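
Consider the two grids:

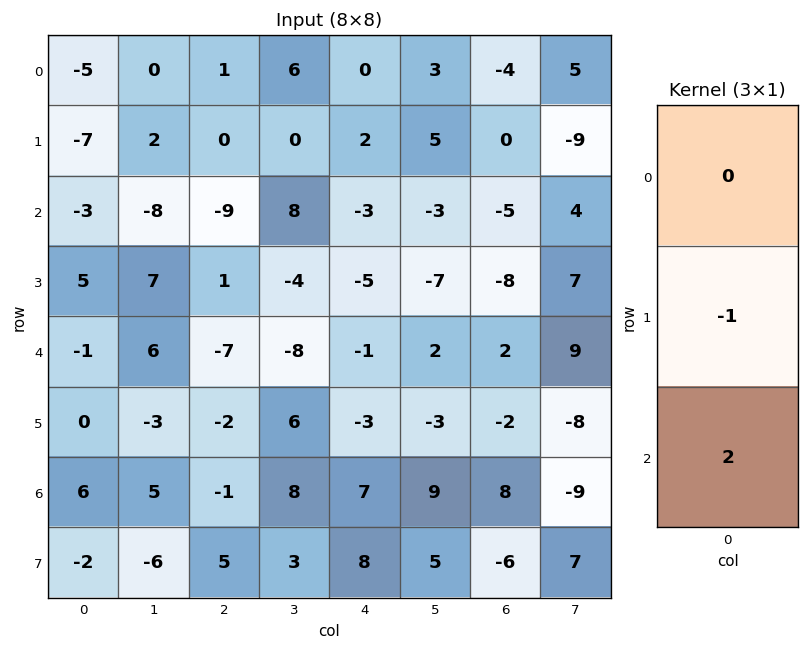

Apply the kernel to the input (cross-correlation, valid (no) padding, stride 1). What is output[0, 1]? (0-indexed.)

The receptive field on the input at this output position is [0 / 2 / -8]. Elementwise product with the kernel and sum: 2·-1 + -8·2.

-18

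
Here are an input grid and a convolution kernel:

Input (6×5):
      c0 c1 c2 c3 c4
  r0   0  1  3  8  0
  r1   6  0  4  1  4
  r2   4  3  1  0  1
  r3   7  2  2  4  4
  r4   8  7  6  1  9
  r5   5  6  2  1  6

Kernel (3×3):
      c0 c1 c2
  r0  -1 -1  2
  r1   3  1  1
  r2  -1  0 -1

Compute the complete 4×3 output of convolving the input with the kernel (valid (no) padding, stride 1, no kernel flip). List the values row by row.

22 14 4
9 2 1
6 0 0
25 25 22

Output[0,0]: The receptive field on the input at this output position is [0 1 3 / 6 0 4 / 4 3 1]. Elementwise product with the kernel and sum: 0·-1 + 1·-1 + 3·2 + 6·3 + 0·1 + 4·1 + 4·-1 + 1·-1.
Output[0,1]: The receptive field on the input at this output position is [1 3 8 / 0 4 1 / 3 1 0]. Elementwise product with the kernel and sum: 1·-1 + 3·-1 + 8·2 + 0·3 + 4·1 + 1·1 + 3·-1 + 0·-1.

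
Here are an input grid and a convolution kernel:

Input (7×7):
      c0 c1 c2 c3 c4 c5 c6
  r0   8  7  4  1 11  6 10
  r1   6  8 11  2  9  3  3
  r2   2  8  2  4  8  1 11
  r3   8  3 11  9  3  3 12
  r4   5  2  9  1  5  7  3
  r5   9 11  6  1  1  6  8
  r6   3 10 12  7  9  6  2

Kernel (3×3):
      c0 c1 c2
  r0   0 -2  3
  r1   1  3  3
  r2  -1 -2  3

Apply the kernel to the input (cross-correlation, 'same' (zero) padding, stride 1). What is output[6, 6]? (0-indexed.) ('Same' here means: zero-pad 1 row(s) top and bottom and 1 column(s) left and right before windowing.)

-4

The receptive field on the zero-padded input at this output position is [6 8 0 / 6 2 0 / 0 0 0]. Elementwise product with the kernel and sum: 8·-2 + 0·3 + 6·1 + 2·3 + 0·3 + 0·-1 + 0·-2 + 0·3.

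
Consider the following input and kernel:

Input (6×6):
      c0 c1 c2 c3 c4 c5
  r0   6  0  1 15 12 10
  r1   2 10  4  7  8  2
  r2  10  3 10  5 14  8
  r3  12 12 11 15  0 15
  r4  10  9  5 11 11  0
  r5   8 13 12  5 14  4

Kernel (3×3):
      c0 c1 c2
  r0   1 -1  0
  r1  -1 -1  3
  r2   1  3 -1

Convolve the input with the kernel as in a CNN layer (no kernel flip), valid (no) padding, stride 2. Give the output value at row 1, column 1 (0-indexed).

6

The receptive field on the input at this output position is [10 5 14 / 11 15 0 / 5 11 11]. Elementwise product with the kernel and sum: 10·1 + 5·-1 + 11·-1 + 15·-1 + 0·3 + 5·1 + 11·3 + 11·-1.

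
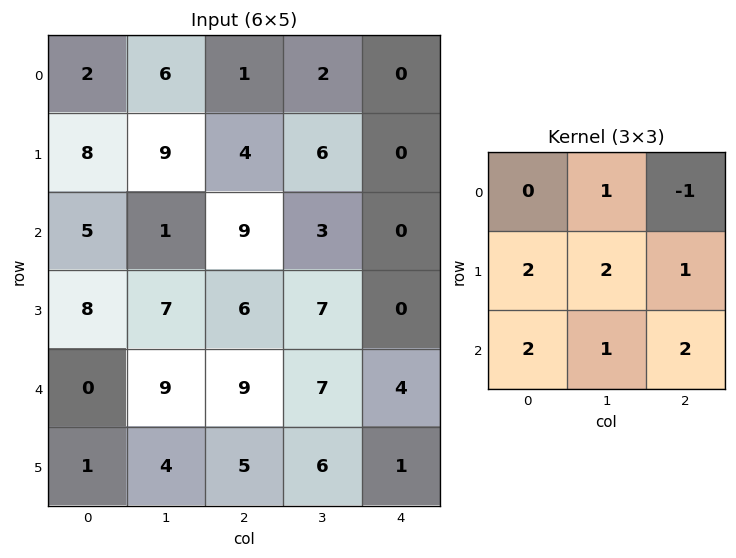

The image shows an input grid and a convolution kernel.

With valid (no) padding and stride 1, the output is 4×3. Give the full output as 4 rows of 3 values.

Output[0,0]: The receptive field on the input at this output position is [2 6 1 / 8 9 4 / 5 1 9]. Elementwise product with the kernel and sum: 6·1 + 1·-1 + 8·2 + 9·2 + 4·1 + 5·2 + 1·1 + 9·2.
Output[0,1]: The receptive field on the input at this output position is [6 1 2 / 9 4 6 / 1 9 3]. Elementwise product with the kernel and sum: 1·1 + 2·-1 + 9·2 + 4·2 + 6·1 + 1·2 + 9·1 + 3·2.

72 48 43
61 55 49
55 80 62
44 67 61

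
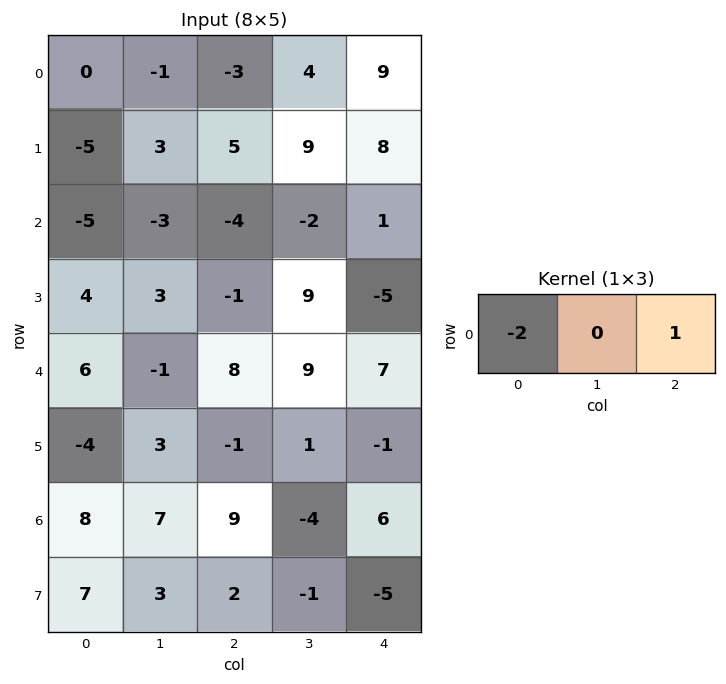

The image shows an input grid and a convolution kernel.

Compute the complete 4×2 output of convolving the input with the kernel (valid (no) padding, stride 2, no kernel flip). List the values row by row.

Output[0,0]: The receptive field on the input at this output position is [0 -1 -3]. Elementwise product with the kernel and sum: 0·-2 + -3·1.

-3 15
6 9
-4 -9
-7 -12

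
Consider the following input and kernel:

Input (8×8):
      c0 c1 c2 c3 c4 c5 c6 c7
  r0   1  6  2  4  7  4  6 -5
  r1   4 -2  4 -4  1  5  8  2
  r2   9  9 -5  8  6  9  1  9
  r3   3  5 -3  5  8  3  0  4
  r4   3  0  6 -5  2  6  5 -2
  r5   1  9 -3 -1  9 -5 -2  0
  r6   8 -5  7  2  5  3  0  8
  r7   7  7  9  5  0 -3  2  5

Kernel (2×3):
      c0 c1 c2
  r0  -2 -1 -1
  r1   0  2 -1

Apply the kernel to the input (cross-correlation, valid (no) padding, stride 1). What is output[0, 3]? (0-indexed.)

-22

The receptive field on the input at this output position is [4 7 4 / -4 1 5]. Elementwise product with the kernel and sum: 4·-2 + 7·-1 + 4·-1 + 1·2 + 5·-1.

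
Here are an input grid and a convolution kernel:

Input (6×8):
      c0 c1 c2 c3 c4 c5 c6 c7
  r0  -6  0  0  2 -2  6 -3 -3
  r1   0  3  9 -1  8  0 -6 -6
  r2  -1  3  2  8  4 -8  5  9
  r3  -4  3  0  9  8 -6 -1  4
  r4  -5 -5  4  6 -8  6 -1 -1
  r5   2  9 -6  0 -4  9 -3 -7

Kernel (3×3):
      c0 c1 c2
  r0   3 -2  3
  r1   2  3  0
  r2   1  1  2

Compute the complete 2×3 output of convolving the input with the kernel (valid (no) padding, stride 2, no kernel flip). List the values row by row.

Output[0,0]: The receptive field on the input at this output position is [-6 0 0 / 0 3 9 / -1 3 2]. Elementwise product with the kernel and sum: -6·3 + 0·-2 + 0·3 + 0·2 + 3·3 + -1·1 + 3·1 + 2·2.
Output[0,1]: The receptive field on the input at this output position is [0 2 -2 / 9 -1 8 / 2 8 4]. Elementwise product with the kernel and sum: 0·3 + 2·-2 + -2·3 + 9·2 + -1·3 + 2·1 + 8·1 + 4·2.

-3 23 -5
-4 23 37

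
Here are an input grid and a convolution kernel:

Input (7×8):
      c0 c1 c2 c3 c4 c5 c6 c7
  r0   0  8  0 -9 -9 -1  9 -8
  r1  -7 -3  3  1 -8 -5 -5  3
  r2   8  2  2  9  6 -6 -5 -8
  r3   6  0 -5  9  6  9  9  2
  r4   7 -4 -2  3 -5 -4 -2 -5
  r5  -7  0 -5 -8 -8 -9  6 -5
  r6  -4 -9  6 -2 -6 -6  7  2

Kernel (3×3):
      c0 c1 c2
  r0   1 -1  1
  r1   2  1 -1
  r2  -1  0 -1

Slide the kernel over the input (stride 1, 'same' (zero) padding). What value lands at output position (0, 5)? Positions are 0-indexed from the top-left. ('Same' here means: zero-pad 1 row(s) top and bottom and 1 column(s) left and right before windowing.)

The receptive field on the zero-padded input at this output position is [0 0 0 / -9 -1 9 / -8 -5 -5]. Elementwise product with the kernel and sum: 0·1 + 0·-1 + 0·1 + -9·2 + -1·1 + 9·-1 + -8·-1 + -5·-1.

-15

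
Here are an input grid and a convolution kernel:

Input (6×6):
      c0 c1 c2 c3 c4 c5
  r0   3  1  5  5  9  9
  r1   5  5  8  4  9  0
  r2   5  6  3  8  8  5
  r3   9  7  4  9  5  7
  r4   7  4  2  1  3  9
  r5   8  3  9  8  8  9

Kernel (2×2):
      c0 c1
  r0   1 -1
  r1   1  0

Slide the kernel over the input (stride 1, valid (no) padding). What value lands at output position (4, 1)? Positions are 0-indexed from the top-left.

The receptive field on the input at this output position is [4 2 / 3 9]. Elementwise product with the kernel and sum: 4·1 + 2·-1 + 3·1.

5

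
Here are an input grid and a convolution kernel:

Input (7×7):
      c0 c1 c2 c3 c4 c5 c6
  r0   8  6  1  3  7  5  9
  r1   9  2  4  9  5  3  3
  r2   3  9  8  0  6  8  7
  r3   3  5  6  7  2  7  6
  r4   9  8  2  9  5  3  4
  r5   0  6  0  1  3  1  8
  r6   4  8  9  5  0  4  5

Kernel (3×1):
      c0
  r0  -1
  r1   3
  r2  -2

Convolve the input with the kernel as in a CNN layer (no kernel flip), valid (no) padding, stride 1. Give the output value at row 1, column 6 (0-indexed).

The receptive field on the input at this output position is [3 / 7 / 6]. Elementwise product with the kernel and sum: 3·-1 + 7·3 + 6·-2.

6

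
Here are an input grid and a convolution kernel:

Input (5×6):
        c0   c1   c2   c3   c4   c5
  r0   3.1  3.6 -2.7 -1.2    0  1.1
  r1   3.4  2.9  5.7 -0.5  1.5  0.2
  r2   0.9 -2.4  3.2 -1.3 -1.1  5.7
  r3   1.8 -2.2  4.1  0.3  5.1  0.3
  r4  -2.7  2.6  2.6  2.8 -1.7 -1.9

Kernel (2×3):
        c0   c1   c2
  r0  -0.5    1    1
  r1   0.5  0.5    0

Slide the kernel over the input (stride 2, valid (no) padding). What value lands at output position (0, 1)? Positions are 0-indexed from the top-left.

2.75

The receptive field on the input at this output position is [-2.7 -1.2 0 / 5.7 -0.5 1.5]. Elementwise product with the kernel and sum: -2.7·-0.5 + -1.2·1 + 0·1 + 5.7·0.5 + -0.5·0.5.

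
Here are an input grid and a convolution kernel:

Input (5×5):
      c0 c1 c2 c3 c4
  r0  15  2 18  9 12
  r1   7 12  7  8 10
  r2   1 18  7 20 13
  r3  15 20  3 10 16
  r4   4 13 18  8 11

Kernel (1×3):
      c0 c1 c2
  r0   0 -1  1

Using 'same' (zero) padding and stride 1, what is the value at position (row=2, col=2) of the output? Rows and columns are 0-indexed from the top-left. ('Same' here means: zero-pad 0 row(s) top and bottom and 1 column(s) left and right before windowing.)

13

The receptive field on the zero-padded input at this output position is [18 7 20]. Elementwise product with the kernel and sum: 7·-1 + 20·1.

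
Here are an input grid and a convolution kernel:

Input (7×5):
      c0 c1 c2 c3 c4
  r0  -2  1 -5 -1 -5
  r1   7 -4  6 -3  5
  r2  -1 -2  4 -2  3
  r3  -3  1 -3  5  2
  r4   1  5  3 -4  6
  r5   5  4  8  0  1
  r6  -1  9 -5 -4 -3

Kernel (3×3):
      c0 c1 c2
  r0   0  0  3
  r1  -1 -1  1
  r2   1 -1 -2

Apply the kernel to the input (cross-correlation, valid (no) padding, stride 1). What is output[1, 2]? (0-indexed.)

4

The receptive field on the input at this output position is [6 -3 5 / 4 -2 3 / -3 5 2]. Elementwise product with the kernel and sum: 5·3 + 4·-1 + -2·-1 + 3·1 + -3·1 + 5·-1 + 2·-2.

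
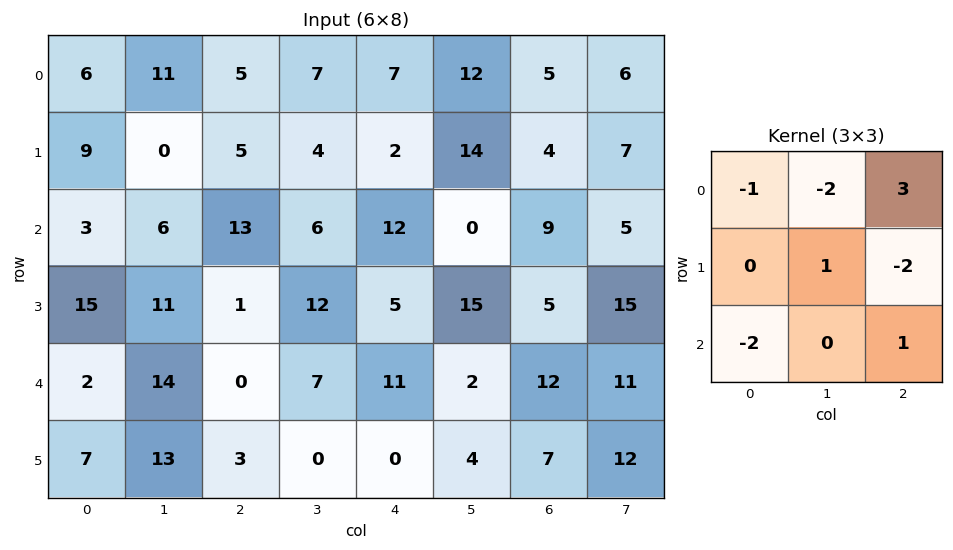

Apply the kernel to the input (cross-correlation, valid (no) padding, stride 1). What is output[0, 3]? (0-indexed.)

The receptive field on the input at this output position is [7 7 12 / 4 2 14 / 6 12 0]. Elementwise product with the kernel and sum: 7·-1 + 7·-2 + 12·3 + 2·1 + 14·-2 + 6·-2 + 0·1.

-23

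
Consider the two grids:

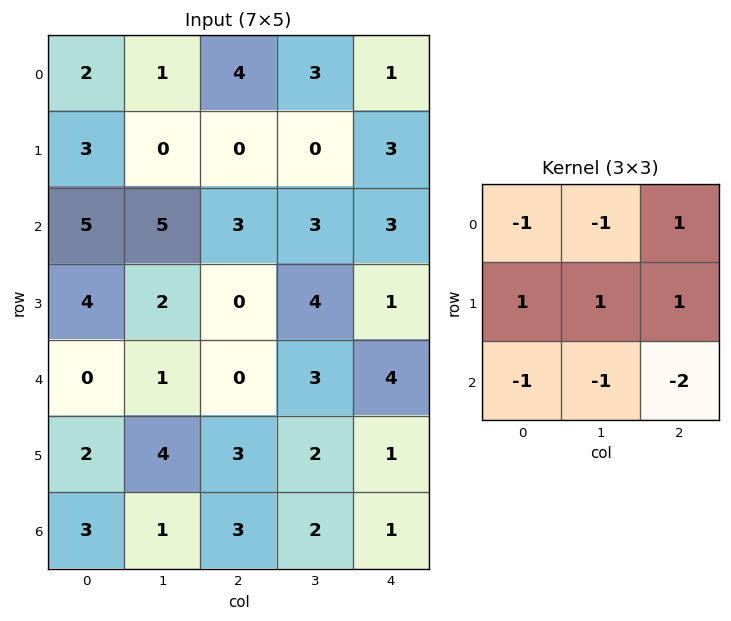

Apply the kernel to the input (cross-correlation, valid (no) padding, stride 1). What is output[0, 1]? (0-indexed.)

-16

The receptive field on the input at this output position is [1 4 3 / 0 0 0 / 5 3 3]. Elementwise product with the kernel and sum: 1·-1 + 4·-1 + 3·1 + 0·1 + 0·1 + 0·1 + 5·-1 + 3·-1 + 3·-2.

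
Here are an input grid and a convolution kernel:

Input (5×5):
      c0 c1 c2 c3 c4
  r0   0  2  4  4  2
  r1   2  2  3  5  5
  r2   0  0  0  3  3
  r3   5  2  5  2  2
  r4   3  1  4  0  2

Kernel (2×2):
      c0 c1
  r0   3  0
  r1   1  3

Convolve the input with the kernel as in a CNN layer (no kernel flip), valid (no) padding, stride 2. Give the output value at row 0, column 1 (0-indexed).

30

The receptive field on the input at this output position is [4 4 / 3 5]. Elementwise product with the kernel and sum: 4·3 + 3·1 + 5·3.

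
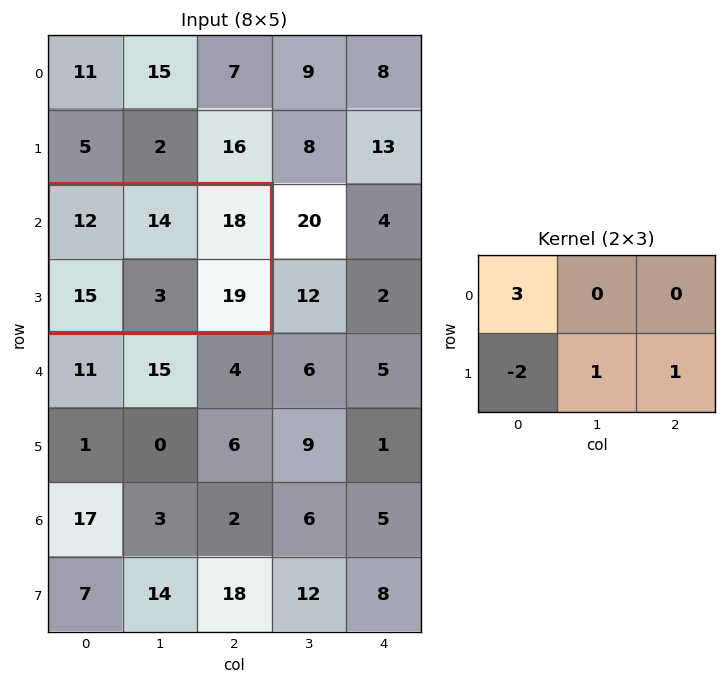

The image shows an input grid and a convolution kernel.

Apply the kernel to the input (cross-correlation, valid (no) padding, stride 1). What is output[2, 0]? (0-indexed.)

The receptive field on the input at this output position is [12 14 18 / 15 3 19]. Elementwise product with the kernel and sum: 12·3 + 15·-2 + 3·1 + 19·1.

28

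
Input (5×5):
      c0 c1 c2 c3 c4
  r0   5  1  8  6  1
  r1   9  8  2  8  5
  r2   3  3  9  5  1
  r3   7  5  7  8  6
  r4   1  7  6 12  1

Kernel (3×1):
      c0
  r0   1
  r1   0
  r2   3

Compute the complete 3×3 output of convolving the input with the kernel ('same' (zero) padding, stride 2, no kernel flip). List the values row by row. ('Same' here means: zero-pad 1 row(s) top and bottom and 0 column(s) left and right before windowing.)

27 6 15
30 23 23
7 7 6

Output[0,0]: The receptive field on the zero-padded input at this output position is [0 / 5 / 9]. Elementwise product with the kernel and sum: 0·1 + 9·3.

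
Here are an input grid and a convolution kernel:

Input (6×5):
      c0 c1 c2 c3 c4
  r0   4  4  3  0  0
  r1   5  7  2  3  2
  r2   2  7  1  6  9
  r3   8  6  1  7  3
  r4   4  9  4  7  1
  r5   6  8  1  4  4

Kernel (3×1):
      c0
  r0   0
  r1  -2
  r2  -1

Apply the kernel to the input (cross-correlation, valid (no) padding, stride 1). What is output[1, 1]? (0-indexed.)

The receptive field on the input at this output position is [7 / 7 / 6]. Elementwise product with the kernel and sum: 7·-2 + 6·-1.

-20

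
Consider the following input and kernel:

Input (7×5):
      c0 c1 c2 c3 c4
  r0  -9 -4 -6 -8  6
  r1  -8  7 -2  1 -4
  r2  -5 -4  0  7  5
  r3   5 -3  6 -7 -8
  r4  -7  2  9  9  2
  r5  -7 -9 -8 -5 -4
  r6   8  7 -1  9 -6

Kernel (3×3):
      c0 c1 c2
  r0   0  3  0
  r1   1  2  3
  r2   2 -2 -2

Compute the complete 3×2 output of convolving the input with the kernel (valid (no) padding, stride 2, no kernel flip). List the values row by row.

-14 -60
-31 -15
-39 -11

Output[0,0]: The receptive field on the input at this output position is [-9 -4 -6 / -8 7 -2 / -5 -4 0]. Elementwise product with the kernel and sum: -4·3 + -8·1 + 7·2 + -2·3 + -5·2 + -4·-2 + 0·-2.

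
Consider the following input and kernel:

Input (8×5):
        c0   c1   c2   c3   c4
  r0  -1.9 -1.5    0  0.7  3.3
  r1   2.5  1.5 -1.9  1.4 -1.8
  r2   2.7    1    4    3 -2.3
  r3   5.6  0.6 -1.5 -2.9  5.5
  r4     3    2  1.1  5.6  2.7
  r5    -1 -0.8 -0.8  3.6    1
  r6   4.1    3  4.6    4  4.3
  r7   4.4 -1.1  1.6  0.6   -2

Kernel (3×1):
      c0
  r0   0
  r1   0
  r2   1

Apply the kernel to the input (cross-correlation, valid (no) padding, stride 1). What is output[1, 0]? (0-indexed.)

5.6

The receptive field on the input at this output position is [2.5 / 2.7 / 5.6]. Elementwise product with the kernel and sum: 5.6·1.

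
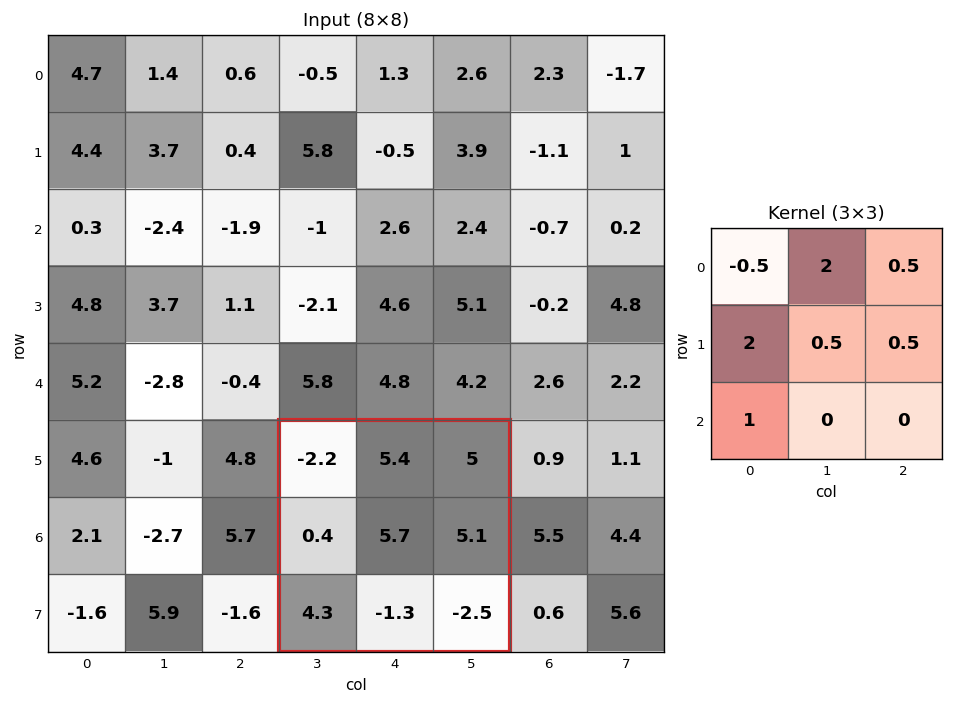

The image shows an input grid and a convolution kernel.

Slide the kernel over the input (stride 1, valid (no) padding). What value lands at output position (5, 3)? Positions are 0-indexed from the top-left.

24.9

The receptive field on the input at this output position is [-2.2 5.4 5 / 0.4 5.7 5.1 / 4.3 -1.3 -2.5]. Elementwise product with the kernel and sum: -2.2·-0.5 + 5.4·2 + 5·0.5 + 0.4·2 + 5.7·0.5 + 5.1·0.5 + 4.3·1.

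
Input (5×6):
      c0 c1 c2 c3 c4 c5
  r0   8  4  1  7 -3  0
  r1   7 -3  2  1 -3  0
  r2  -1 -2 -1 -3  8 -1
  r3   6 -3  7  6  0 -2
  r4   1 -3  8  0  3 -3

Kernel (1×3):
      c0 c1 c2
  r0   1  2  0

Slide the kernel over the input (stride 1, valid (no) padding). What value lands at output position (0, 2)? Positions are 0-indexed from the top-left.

15

The receptive field on the input at this output position is [1 7 -3]. Elementwise product with the kernel and sum: 1·1 + 7·2.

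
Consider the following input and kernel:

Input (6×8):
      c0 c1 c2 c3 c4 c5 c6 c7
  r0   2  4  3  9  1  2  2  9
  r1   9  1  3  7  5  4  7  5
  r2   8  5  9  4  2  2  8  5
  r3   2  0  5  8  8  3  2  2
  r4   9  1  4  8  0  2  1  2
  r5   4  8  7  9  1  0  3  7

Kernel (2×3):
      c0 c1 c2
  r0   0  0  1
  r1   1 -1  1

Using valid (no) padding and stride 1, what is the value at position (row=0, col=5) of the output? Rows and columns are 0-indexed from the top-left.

The receptive field on the input at this output position is [2 2 9 / 4 7 5]. Elementwise product with the kernel and sum: 9·1 + 4·1 + 7·-1 + 5·1.

11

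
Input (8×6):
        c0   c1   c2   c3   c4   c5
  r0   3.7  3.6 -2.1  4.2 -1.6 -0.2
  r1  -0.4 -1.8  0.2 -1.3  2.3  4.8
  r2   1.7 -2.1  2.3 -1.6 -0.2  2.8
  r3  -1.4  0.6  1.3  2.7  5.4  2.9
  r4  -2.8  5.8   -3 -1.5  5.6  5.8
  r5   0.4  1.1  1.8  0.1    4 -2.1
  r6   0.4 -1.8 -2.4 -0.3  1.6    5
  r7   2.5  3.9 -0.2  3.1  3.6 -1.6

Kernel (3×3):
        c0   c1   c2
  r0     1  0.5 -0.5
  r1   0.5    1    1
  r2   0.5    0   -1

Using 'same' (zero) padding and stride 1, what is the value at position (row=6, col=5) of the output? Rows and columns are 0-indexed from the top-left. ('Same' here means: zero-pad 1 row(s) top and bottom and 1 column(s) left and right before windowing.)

The receptive field on the zero-padded input at this output position is [4 -2.1 0 / 1.6 5 0 / 3.6 -1.6 0]. Elementwise product with the kernel and sum: 4·1 + -2.1·0.5 + 0·-0.5 + 1.6·0.5 + 5·1 + 0·1 + 3.6·0.5 + 0·-1.

10.55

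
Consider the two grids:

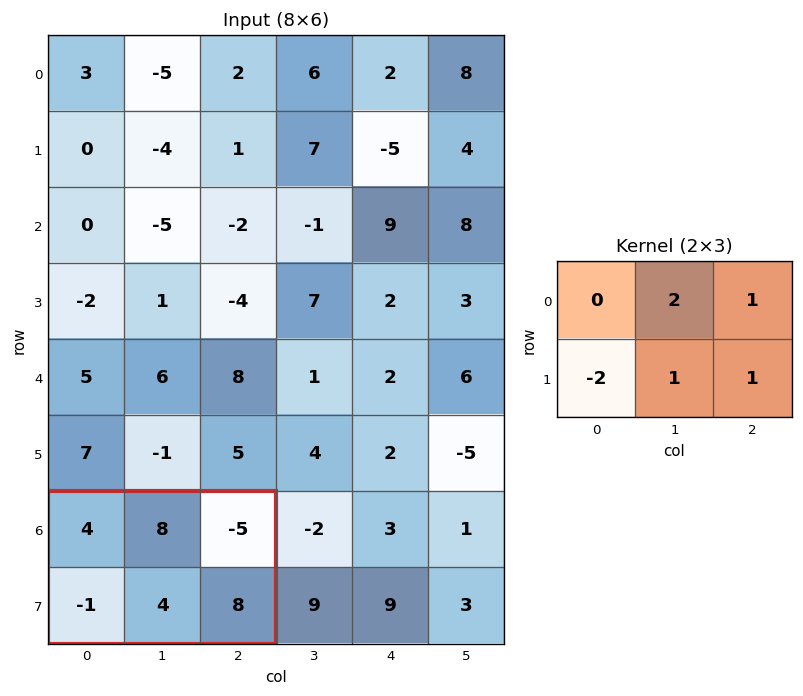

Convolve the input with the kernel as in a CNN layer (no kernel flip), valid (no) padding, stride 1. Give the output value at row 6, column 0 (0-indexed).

The receptive field on the input at this output position is [4 8 -5 / -1 4 8]. Elementwise product with the kernel and sum: 8·2 + -5·1 + -1·-2 + 4·1 + 8·1.

25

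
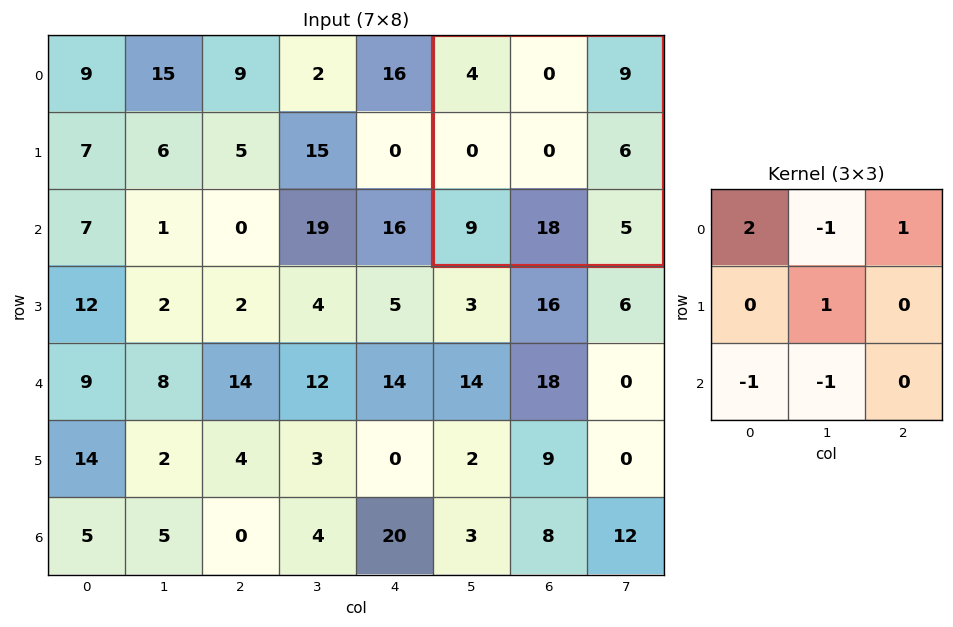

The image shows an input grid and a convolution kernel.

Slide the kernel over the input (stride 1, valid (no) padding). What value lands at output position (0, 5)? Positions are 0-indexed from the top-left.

-10

The receptive field on the input at this output position is [4 0 9 / 0 0 6 / 9 18 5]. Elementwise product with the kernel and sum: 4·2 + 0·-1 + 9·1 + 0·1 + 9·-1 + 18·-1.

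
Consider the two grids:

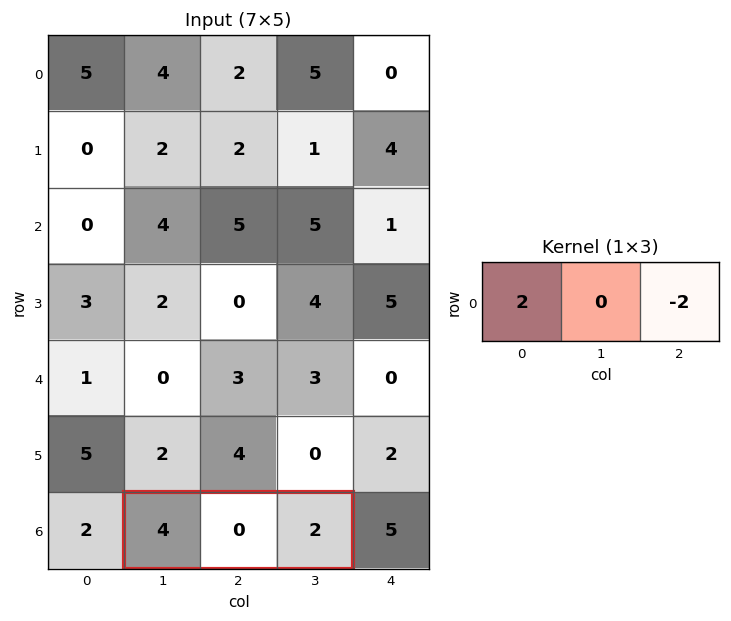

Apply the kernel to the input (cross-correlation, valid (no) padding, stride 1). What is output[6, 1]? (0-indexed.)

4

The receptive field on the input at this output position is [4 0 2]. Elementwise product with the kernel and sum: 4·2 + 2·-2.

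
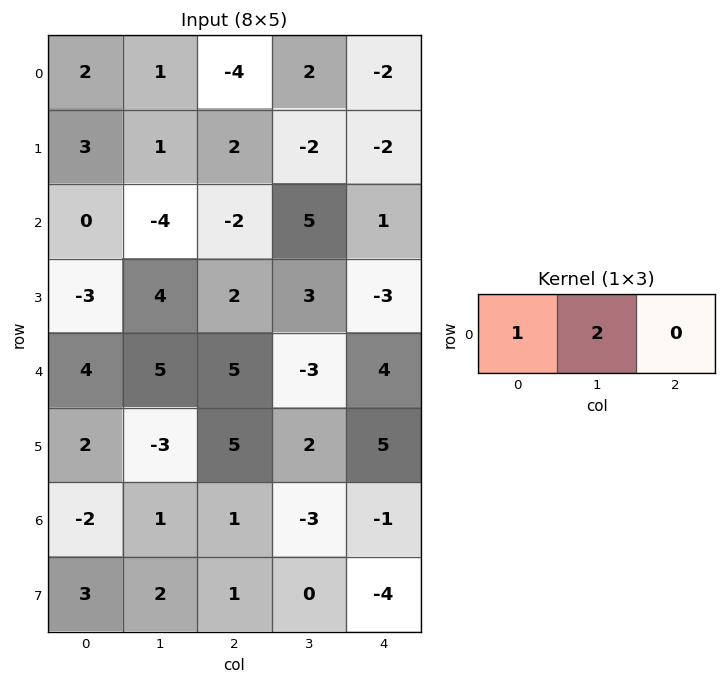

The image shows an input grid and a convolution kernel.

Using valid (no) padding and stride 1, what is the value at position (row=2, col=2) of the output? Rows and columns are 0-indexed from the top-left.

8

The receptive field on the input at this output position is [-2 5 1]. Elementwise product with the kernel and sum: -2·1 + 5·2.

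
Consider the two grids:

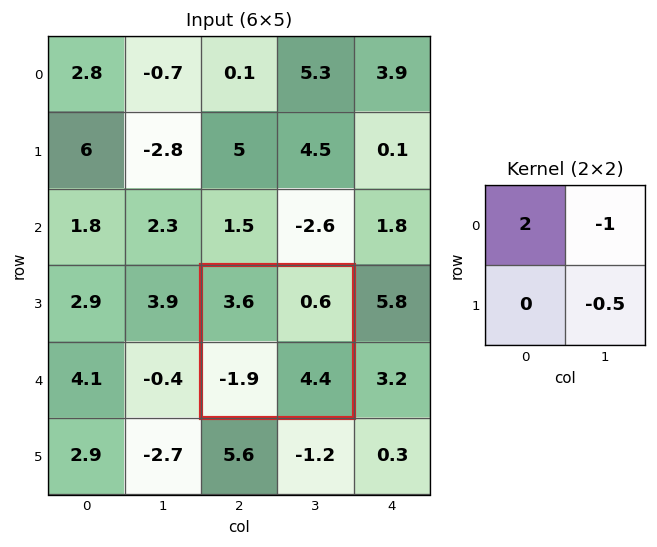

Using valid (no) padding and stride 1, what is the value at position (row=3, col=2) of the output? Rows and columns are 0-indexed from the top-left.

The receptive field on the input at this output position is [3.6 0.6 / -1.9 4.4]. Elementwise product with the kernel and sum: 3.6·2 + 0.6·-1 + 4.4·-0.5.

4.4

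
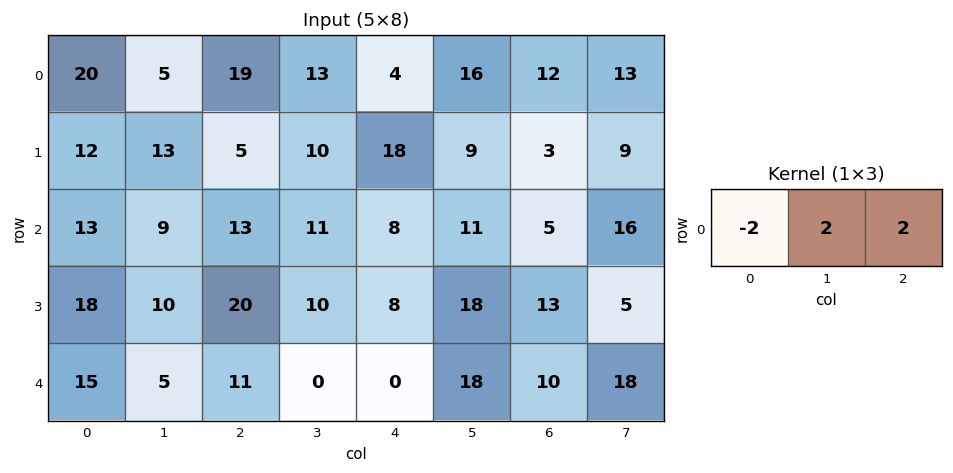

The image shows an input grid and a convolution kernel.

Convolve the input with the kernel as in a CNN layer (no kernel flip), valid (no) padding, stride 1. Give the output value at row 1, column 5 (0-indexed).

The receptive field on the input at this output position is [9 3 9]. Elementwise product with the kernel and sum: 9·-2 + 3·2 + 9·2.

6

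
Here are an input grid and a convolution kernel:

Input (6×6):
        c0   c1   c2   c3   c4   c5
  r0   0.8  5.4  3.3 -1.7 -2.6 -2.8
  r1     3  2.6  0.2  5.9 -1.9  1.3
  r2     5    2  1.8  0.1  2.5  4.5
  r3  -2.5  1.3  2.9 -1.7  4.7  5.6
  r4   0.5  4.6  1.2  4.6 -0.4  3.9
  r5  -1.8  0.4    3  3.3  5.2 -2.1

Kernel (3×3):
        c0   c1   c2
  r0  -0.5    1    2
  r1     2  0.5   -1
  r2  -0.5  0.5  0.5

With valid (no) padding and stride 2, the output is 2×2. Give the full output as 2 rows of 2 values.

18.1 -2.9
-1.5 5.95

Output[0,0]: The receptive field on the input at this output position is [0.8 5.4 3.3 / 3 2.6 0.2 / 5 2 1.8]. Elementwise product with the kernel and sum: 0.8·-0.5 + 5.4·1 + 3.3·2 + 3·2 + 2.6·0.5 + 0.2·-1 + 5·-0.5 + 2·0.5 + 1.8·0.5.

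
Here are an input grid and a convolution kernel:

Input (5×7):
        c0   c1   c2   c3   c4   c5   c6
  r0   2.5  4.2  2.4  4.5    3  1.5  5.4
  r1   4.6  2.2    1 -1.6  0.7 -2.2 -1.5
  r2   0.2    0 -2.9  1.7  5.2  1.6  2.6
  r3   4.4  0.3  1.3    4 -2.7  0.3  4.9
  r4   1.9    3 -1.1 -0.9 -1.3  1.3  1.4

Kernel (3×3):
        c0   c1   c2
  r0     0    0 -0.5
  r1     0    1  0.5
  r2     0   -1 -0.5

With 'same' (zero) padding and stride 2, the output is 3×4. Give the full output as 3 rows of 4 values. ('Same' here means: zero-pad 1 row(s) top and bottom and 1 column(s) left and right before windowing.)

-1.1 4.45 4.15 6.9
-5.45 -4.55 9.65 -2.3
3.25 -3.55 -0.8 1.4

Output[0,0]: The receptive field on the zero-padded input at this output position is [0 0 0 / 0 2.5 4.2 / 0 4.6 2.2]. Elementwise product with the kernel and sum: 0·-0.5 + 2.5·1 + 4.2·0.5 + 4.6·-1 + 2.2·-0.5.
Output[0,1]: The receptive field on the zero-padded input at this output position is [0 0 0 / 4.2 2.4 4.5 / 2.2 1 -1.6]. Elementwise product with the kernel and sum: 0·-0.5 + 2.4·1 + 4.5·0.5 + 1·-1 + -1.6·-0.5.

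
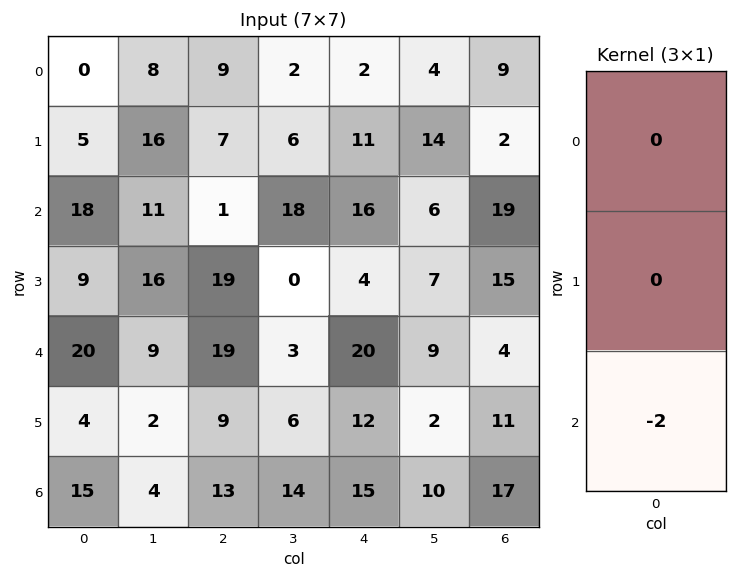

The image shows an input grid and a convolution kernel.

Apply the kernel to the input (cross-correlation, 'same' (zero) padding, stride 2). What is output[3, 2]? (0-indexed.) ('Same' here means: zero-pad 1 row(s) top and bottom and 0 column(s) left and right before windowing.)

0

The receptive field on the zero-padded input at this output position is [12 / 15 / 0]. Elementwise product with the kernel and sum: 0·-2.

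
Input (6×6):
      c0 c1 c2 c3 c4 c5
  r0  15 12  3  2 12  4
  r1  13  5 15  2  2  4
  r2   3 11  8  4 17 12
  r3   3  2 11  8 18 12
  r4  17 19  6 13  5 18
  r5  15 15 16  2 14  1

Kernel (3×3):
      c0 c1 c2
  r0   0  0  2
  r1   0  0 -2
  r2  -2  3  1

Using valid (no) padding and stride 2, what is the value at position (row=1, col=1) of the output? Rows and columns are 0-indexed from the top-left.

The receptive field on the input at this output position is [8 4 17 / 11 8 18 / 6 13 5]. Elementwise product with the kernel and sum: 17·2 + 18·-2 + 6·-2 + 13·3 + 5·1.

30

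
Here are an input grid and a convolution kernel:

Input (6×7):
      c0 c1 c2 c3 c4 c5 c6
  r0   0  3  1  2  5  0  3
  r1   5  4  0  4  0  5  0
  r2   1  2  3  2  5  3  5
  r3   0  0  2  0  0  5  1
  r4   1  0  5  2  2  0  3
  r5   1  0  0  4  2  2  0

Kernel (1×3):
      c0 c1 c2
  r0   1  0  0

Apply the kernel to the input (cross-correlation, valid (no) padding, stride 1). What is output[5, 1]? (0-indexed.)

0

The receptive field on the input at this output position is [0 0 4]. Elementwise product with the kernel and sum: 0·1.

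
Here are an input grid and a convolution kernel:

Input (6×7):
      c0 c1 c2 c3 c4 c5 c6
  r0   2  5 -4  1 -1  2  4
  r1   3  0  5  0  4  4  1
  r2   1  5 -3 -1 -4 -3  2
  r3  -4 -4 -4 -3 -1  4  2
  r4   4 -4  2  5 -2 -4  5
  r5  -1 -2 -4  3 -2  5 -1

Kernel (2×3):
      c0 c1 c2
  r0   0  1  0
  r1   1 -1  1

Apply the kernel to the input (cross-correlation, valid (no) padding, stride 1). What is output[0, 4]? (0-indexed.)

The receptive field on the input at this output position is [-1 2 4 / 4 4 1]. Elementwise product with the kernel and sum: 2·1 + 4·1 + 4·-1 + 1·1.

3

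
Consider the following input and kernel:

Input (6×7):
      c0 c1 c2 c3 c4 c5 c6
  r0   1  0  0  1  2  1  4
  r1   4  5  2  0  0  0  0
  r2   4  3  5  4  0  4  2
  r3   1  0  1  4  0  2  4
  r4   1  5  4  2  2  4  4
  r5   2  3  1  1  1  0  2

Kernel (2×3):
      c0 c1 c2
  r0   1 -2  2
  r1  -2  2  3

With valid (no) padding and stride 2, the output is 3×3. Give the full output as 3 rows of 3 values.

Output[0,0]: The receptive field on the input at this output position is [1 0 0 / 4 5 2]. Elementwise product with the kernel and sum: 1·1 + 0·-2 + 0·2 + 4·-2 + 5·2 + 2·3.

9 -2 8
9 3 12
4 7 6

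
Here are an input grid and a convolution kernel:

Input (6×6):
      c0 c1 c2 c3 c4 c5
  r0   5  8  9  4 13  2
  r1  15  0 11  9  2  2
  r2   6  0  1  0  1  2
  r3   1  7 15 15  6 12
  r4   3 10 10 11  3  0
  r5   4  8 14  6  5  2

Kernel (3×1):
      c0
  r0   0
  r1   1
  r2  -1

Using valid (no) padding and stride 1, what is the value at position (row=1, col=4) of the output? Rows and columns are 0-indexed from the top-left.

The receptive field on the input at this output position is [2 / 1 / 6]. Elementwise product with the kernel and sum: 1·1 + 6·-1.

-5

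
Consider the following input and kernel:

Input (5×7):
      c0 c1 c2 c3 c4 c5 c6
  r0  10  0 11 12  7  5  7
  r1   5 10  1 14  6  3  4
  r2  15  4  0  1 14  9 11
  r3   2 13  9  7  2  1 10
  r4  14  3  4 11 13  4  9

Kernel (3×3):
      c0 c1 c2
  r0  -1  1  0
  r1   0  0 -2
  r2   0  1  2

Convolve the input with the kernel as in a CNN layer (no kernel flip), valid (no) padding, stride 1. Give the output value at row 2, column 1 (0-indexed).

8

The receptive field on the input at this output position is [4 0 1 / 13 9 7 / 3 4 11]. Elementwise product with the kernel and sum: 4·-1 + 0·1 + 7·-2 + 4·1 + 11·2.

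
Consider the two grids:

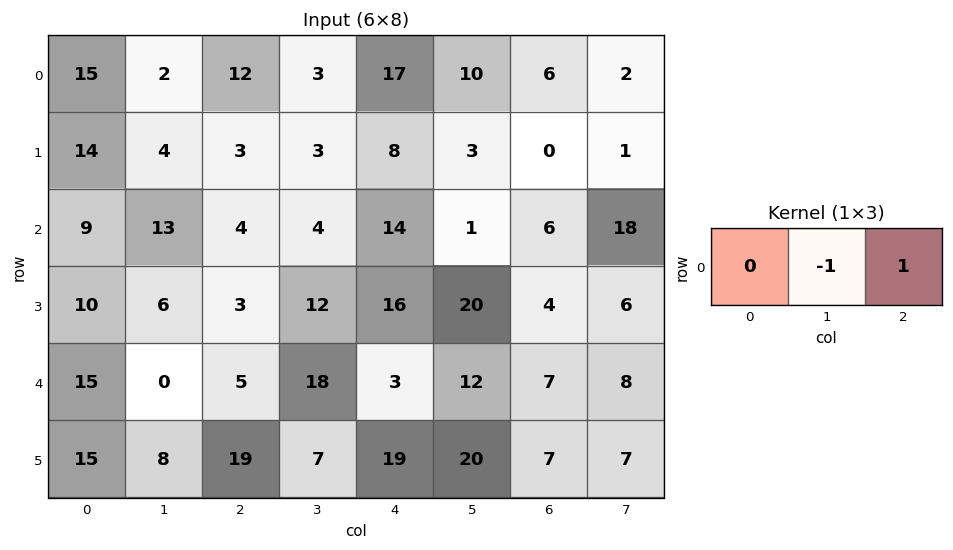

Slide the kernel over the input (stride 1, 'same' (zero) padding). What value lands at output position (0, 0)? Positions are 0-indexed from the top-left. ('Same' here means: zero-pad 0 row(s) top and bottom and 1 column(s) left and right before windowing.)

The receptive field on the zero-padded input at this output position is [0 15 2]. Elementwise product with the kernel and sum: 15·-1 + 2·1.

-13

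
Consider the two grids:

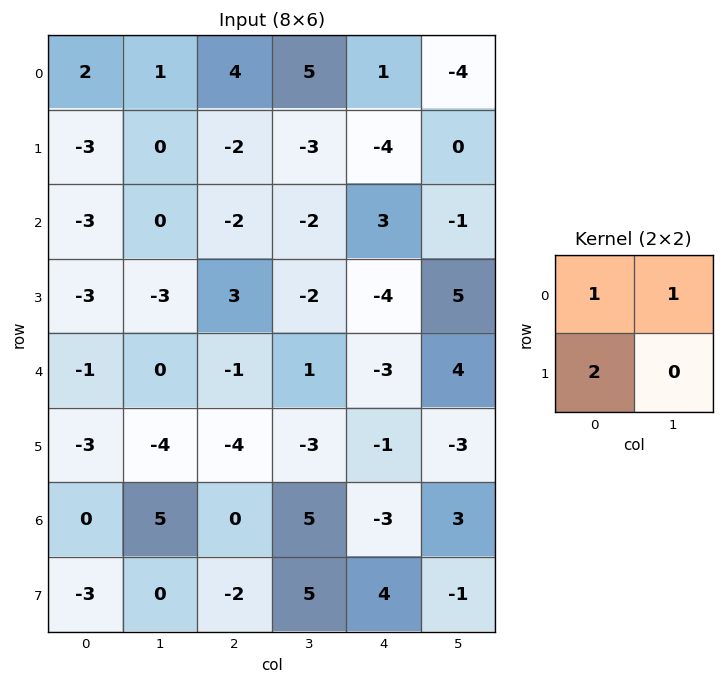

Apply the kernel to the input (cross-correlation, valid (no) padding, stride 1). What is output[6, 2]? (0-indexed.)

The receptive field on the input at this output position is [0 5 / -2 5]. Elementwise product with the kernel and sum: 0·1 + 5·1 + -2·2.

1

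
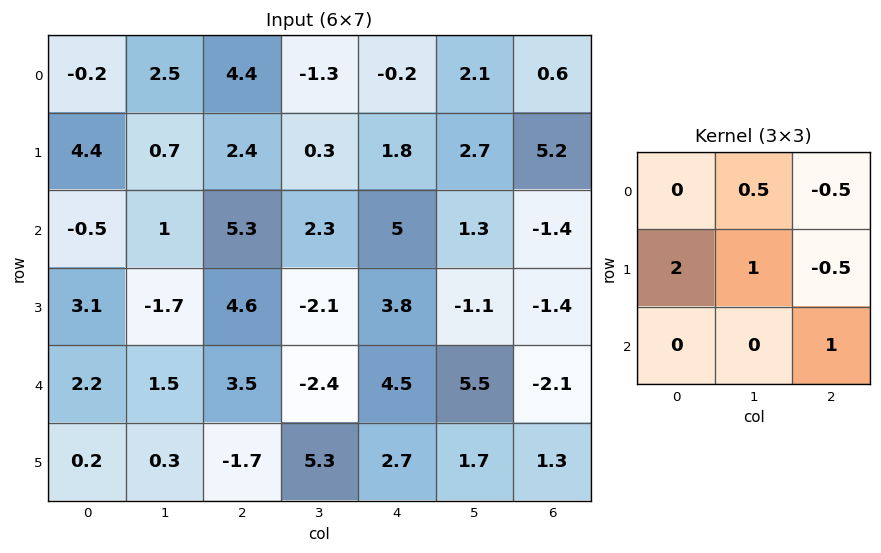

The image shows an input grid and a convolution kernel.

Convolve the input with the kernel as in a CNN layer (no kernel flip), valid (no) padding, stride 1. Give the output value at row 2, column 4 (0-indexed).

6.45

The receptive field on the input at this output position is [5 1.3 -1.4 / 3.8 -1.1 -1.4 / 4.5 5.5 -2.1]. Elementwise product with the kernel and sum: 1.3·0.5 + -1.4·-0.5 + 3.8·2 + -1.1·1 + -1.4·-0.5 + -2.1·1.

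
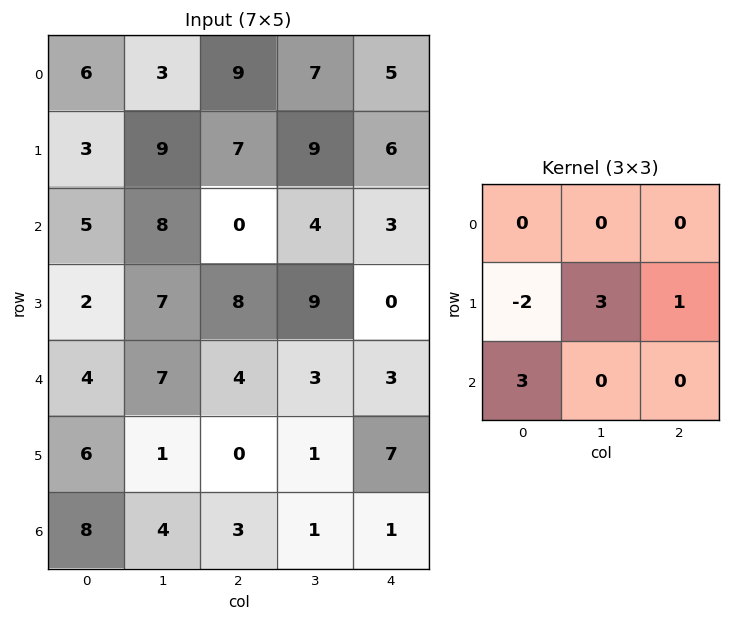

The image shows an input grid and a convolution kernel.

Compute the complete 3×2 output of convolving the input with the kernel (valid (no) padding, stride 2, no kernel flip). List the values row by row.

Output[0,0]: The receptive field on the input at this output position is [6 3 9 / 3 9 7 / 5 8 0]. Elementwise product with the kernel and sum: 3·-2 + 9·3 + 7·1 + 5·3.
Output[0,1]: The receptive field on the input at this output position is [9 7 5 / 7 9 6 / 0 4 3]. Elementwise product with the kernel and sum: 7·-2 + 9·3 + 6·1 + 0·3.

43 19
37 23
15 19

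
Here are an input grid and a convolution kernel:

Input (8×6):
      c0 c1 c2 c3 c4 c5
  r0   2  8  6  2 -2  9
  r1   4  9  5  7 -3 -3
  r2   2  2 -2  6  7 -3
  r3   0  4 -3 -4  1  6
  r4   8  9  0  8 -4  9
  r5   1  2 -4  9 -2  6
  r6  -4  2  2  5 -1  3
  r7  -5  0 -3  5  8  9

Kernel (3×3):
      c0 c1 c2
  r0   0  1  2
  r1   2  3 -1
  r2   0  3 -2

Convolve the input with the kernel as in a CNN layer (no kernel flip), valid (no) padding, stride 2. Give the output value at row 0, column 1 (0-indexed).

The receptive field on the input at this output position is [6 2 -2 / 5 7 -3 / -2 6 7]. Elementwise product with the kernel and sum: 2·1 + -2·2 + 5·2 + 7·3 + -3·-1 + 6·3 + 7·-2.

36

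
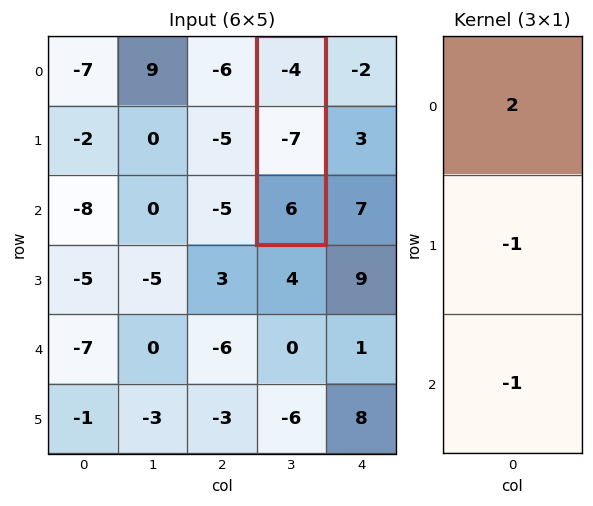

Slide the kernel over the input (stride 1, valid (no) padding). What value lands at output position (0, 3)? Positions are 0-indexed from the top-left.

-7

The receptive field on the input at this output position is [-4 / -7 / 6]. Elementwise product with the kernel and sum: -4·2 + -7·-1 + 6·-1.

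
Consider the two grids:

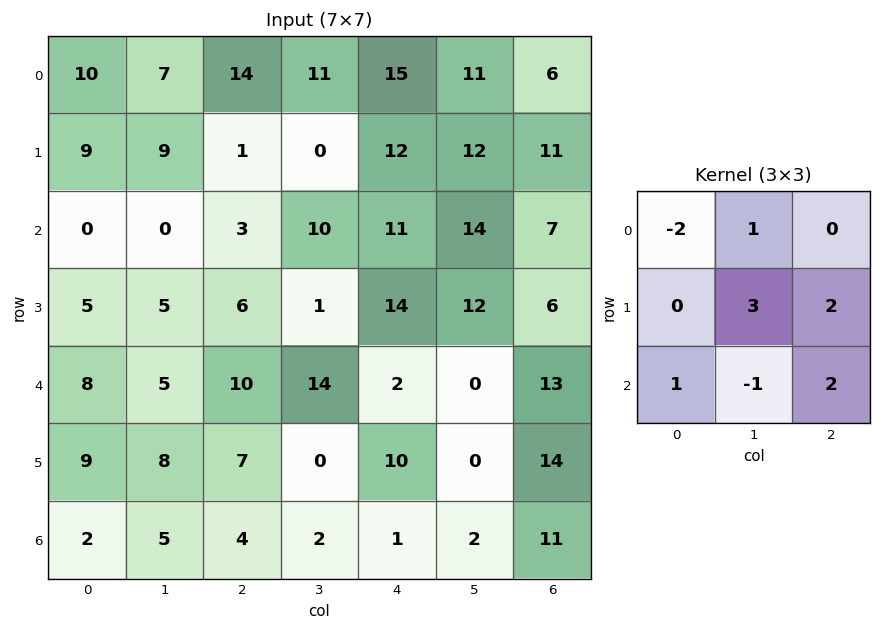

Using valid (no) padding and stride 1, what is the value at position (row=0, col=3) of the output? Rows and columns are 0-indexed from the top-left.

80

The receptive field on the input at this output position is [11 15 11 / 0 12 12 / 10 11 14]. Elementwise product with the kernel and sum: 11·-2 + 15·1 + 12·3 + 12·2 + 10·1 + 11·-1 + 14·2.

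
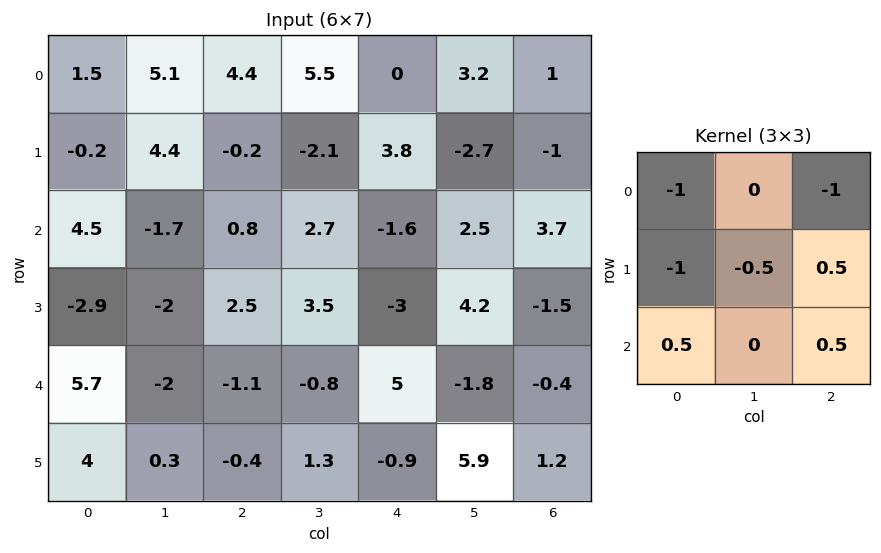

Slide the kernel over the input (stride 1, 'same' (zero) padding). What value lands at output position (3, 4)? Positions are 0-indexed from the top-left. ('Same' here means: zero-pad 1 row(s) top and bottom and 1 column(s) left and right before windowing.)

-6.4

The receptive field on the zero-padded input at this output position is [2.7 -1.6 2.5 / 3.5 -3 4.2 / -0.8 5 -1.8]. Elementwise product with the kernel and sum: 2.7·-1 + 2.5·-1 + 3.5·-1 + -3·-0.5 + 4.2·0.5 + -0.8·0.5 + -1.8·0.5.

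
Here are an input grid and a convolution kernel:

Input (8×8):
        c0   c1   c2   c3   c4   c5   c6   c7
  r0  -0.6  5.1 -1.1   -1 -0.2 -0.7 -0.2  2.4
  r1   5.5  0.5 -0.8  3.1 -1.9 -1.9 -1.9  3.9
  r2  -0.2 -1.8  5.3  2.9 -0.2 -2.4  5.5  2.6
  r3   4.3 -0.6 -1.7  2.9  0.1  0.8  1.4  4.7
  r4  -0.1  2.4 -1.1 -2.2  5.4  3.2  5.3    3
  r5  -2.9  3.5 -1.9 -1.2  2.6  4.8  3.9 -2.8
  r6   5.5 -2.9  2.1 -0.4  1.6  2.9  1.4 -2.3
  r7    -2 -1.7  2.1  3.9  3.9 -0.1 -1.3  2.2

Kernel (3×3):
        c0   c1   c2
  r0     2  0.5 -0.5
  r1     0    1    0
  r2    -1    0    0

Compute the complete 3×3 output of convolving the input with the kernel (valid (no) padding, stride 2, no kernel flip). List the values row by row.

2.6 -4.8 -2.35
-4.45 16.15 -8.95
-0.45 -9.3 12.95

Output[0,0]: The receptive field on the input at this output position is [-0.6 5.1 -1.1 / 5.5 0.5 -0.8 / -0.2 -1.8 5.3]. Elementwise product with the kernel and sum: -0.6·2 + 5.1·0.5 + -1.1·-0.5 + 0.5·1 + -0.2·-1.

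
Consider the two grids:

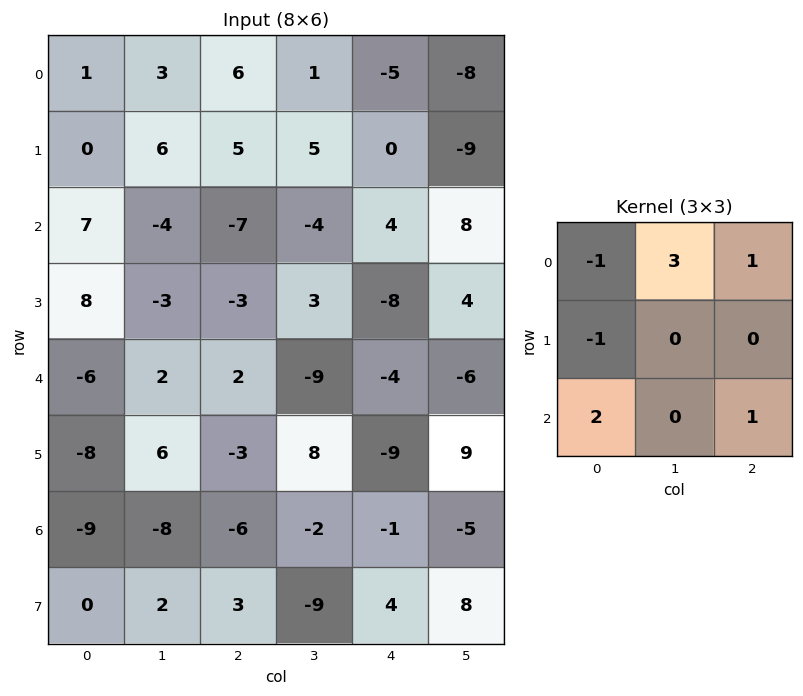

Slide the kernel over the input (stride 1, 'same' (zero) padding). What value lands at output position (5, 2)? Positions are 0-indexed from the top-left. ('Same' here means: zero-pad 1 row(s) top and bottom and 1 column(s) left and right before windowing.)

-29

The receptive field on the zero-padded input at this output position is [2 2 -9 / 6 -3 8 / -8 -6 -2]. Elementwise product with the kernel and sum: 2·-1 + 2·3 + -9·1 + 6·-1 + -8·2 + -2·1.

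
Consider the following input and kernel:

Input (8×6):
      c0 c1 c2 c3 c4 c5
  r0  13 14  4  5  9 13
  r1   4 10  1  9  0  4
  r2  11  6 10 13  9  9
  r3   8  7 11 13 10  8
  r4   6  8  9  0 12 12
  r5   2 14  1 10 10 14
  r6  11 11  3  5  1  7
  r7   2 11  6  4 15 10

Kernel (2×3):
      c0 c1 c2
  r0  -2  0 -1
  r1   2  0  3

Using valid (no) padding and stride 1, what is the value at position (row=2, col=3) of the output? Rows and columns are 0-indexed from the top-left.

The receptive field on the input at this output position is [13 9 9 / 13 10 8]. Elementwise product with the kernel and sum: 13·-2 + 9·-1 + 13·2 + 8·3.

15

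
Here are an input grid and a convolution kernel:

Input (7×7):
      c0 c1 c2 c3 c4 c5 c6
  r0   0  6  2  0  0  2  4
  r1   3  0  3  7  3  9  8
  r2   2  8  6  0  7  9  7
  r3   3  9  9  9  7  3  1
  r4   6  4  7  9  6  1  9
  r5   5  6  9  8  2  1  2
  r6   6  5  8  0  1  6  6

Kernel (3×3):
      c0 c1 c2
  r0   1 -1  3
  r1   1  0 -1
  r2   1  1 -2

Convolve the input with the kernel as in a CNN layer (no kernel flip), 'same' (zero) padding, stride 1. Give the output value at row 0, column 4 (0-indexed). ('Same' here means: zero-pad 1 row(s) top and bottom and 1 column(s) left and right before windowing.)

-10

The receptive field on the zero-padded input at this output position is [0 0 0 / 0 0 2 / 7 3 9]. Elementwise product with the kernel and sum: 0·1 + 0·-1 + 0·3 + 0·1 + 2·-1 + 7·1 + 3·1 + 9·-2.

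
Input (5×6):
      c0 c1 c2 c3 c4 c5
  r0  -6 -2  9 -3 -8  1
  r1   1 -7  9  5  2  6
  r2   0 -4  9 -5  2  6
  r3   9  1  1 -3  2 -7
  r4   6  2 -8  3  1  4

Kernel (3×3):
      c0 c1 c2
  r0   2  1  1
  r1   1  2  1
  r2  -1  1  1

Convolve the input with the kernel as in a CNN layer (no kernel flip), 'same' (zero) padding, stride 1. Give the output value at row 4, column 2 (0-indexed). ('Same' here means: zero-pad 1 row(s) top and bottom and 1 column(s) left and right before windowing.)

-11

The receptive field on the zero-padded input at this output position is [1 1 -3 / 2 -8 3 / 0 0 0]. Elementwise product with the kernel and sum: 1·2 + 1·1 + -3·1 + 2·1 + -8·2 + 3·1 + 0·-1 + 0·1 + 0·1.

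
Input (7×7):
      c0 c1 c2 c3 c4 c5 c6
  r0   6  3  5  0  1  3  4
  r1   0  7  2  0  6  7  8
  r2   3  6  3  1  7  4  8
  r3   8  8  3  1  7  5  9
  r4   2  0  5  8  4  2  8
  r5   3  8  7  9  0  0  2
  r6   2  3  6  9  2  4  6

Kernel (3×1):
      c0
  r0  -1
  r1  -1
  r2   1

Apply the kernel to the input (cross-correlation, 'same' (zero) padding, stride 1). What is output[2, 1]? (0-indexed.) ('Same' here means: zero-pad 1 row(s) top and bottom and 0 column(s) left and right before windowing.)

The receptive field on the zero-padded input at this output position is [7 / 6 / 8]. Elementwise product with the kernel and sum: 7·-1 + 6·-1 + 8·1.

-5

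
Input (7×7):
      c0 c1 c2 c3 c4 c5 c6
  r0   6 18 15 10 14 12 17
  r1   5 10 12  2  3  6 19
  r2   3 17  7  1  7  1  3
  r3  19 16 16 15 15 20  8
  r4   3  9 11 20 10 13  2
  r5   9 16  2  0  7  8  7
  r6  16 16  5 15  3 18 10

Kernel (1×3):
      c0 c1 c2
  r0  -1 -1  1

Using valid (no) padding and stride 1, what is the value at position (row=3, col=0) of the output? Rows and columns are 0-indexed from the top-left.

The receptive field on the input at this output position is [19 16 16]. Elementwise product with the kernel and sum: 19·-1 + 16·-1 + 16·1.

-19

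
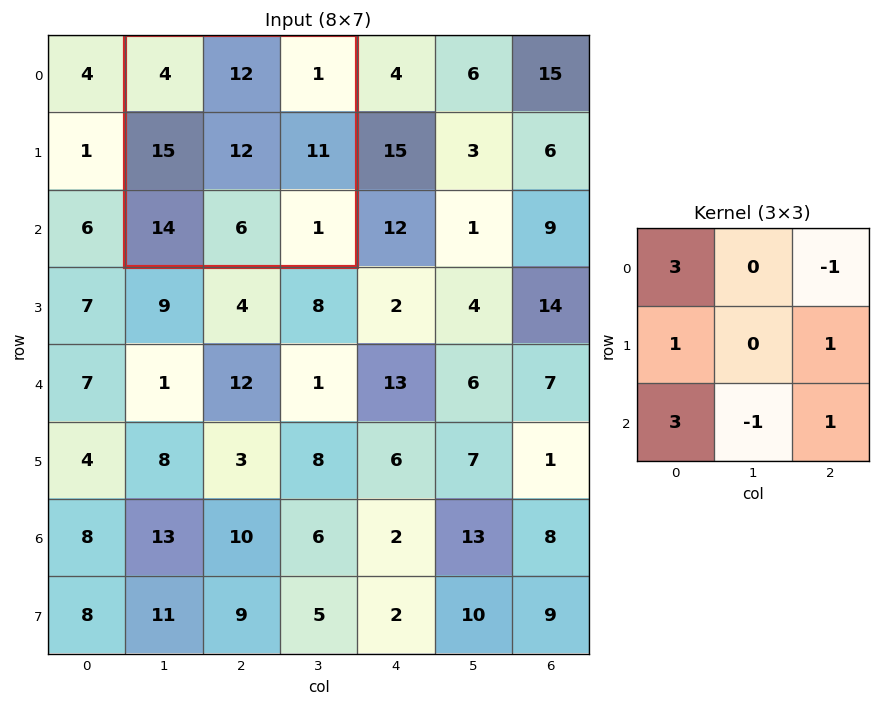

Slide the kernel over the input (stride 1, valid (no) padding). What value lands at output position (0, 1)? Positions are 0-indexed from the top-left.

74

The receptive field on the input at this output position is [4 12 1 / 15 12 11 / 14 6 1]. Elementwise product with the kernel and sum: 4·3 + 1·-1 + 15·1 + 11·1 + 14·3 + 6·-1 + 1·1.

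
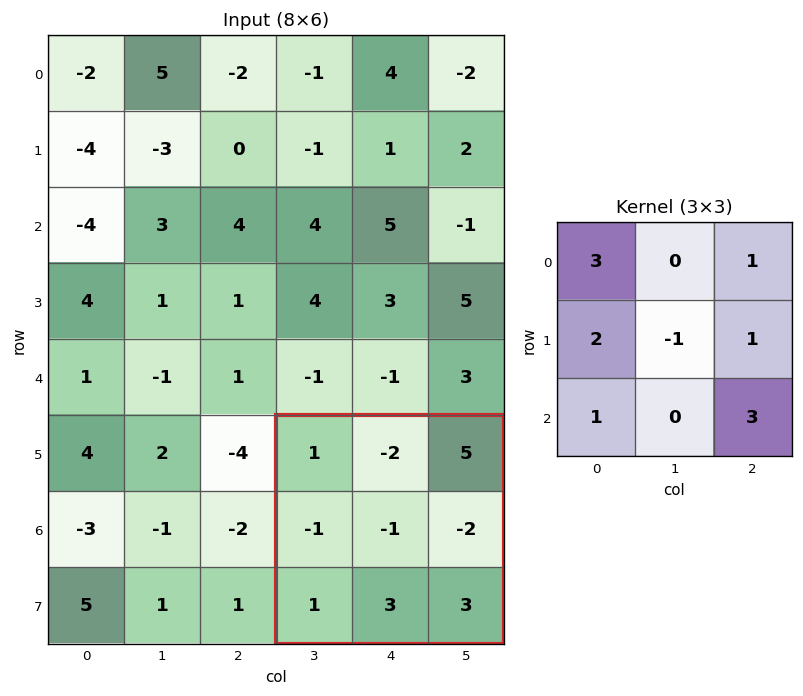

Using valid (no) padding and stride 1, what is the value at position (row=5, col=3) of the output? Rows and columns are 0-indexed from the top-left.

The receptive field on the input at this output position is [1 -2 5 / -1 -1 -2 / 1 3 3]. Elementwise product with the kernel and sum: 1·3 + 5·1 + -1·2 + -1·-1 + -2·1 + 1·1 + 3·3.

15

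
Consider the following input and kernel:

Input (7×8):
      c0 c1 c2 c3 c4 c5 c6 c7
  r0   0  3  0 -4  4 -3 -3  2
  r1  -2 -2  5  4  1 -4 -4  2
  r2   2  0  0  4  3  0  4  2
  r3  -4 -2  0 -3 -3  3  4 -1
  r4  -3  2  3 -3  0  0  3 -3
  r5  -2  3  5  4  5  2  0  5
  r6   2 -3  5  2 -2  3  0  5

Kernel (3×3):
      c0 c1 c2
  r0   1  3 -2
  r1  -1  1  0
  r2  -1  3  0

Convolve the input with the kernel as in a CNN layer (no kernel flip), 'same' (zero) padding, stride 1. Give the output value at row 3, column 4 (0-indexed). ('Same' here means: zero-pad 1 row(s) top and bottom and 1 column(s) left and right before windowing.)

16

The receptive field on the zero-padded input at this output position is [4 3 0 / -3 -3 3 / -3 0 0]. Elementwise product with the kernel and sum: 4·1 + 3·3 + 0·-2 + -3·-1 + -3·1 + -3·-1 + 0·3.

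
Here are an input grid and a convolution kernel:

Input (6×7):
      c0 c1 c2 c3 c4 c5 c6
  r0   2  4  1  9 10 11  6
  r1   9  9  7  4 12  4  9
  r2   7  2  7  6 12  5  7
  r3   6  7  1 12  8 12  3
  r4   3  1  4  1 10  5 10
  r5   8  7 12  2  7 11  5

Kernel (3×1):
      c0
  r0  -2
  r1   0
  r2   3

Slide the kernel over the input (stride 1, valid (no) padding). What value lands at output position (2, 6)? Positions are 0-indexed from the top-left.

16

The receptive field on the input at this output position is [7 / 3 / 10]. Elementwise product with the kernel and sum: 7·-2 + 10·3.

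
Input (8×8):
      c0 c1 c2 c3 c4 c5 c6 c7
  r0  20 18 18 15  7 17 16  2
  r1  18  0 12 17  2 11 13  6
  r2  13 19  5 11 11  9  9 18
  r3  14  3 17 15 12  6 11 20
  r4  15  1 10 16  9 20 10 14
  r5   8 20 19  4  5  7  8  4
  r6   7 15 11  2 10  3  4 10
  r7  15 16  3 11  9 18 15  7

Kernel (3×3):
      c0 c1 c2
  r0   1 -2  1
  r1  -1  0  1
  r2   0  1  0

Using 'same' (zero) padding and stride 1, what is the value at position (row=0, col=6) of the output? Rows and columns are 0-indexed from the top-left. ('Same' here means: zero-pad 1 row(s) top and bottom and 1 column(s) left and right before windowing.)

-2

The receptive field on the zero-padded input at this output position is [0 0 0 / 17 16 2 / 11 13 6]. Elementwise product with the kernel and sum: 0·1 + 0·-2 + 0·1 + 17·-1 + 2·1 + 13·1.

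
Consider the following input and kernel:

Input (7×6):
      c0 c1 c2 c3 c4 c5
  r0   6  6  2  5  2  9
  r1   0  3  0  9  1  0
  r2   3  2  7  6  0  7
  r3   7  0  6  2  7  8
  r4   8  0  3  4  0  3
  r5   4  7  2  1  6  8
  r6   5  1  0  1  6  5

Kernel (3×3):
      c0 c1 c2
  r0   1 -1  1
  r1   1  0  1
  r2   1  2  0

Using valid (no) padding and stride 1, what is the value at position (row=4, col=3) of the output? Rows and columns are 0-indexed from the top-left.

29

The receptive field on the input at this output position is [4 0 3 / 1 6 8 / 1 6 5]. Elementwise product with the kernel and sum: 4·1 + 0·-1 + 3·1 + 1·1 + 8·1 + 1·1 + 6·2.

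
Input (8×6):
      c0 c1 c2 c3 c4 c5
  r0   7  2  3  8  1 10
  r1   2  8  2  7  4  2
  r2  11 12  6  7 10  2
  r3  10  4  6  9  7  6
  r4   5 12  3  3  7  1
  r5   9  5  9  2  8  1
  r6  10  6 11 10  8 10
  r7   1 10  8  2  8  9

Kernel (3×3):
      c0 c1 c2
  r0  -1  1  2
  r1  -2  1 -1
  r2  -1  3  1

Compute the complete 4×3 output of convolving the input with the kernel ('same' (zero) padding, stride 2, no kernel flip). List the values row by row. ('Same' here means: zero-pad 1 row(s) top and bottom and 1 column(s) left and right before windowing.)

Output[0,0]: The receptive field on the zero-padded input at this output position is [0 0 0 / 0 7 2 / 0 2 8]. Elementwise product with the kernel and sum: 0·-1 + 0·1 + 0·2 + 0·-2 + 7·1 + 2·-1 + 0·-1 + 2·3 + 8·1.
Output[0,1]: The receptive field on the zero-padded input at this output position is [0 0 0 / 2 3 8 / 8 2 7]. Elementwise product with the kernel and sum: 0·-1 + 0·1 + 0·2 + 2·-2 + 3·1 + 8·-1 + 8·-1 + 2·3 + 7·1.

19 -4 -18
51 6 13
43 20 33
36 13 17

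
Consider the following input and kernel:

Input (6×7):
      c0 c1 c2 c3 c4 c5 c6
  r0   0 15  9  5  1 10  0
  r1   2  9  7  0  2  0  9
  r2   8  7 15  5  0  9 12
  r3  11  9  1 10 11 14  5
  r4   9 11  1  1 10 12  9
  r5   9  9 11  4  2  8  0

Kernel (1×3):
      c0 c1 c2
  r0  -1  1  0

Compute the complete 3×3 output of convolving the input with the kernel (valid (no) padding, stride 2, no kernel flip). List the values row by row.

15 -4 9
-1 -10 9
2 0 2

Output[0,0]: The receptive field on the input at this output position is [0 15 9]. Elementwise product with the kernel and sum: 0·-1 + 15·1.
Output[0,1]: The receptive field on the input at this output position is [9 5 1]. Elementwise product with the kernel and sum: 9·-1 + 5·1.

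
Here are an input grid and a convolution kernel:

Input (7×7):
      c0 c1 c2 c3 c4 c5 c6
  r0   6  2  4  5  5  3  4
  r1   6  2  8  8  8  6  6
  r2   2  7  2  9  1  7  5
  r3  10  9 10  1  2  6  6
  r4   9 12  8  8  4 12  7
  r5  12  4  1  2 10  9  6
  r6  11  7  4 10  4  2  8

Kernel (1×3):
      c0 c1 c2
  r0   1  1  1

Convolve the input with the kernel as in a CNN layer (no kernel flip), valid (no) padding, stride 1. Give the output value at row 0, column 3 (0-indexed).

13

The receptive field on the input at this output position is [5 5 3]. Elementwise product with the kernel and sum: 5·1 + 5·1 + 3·1.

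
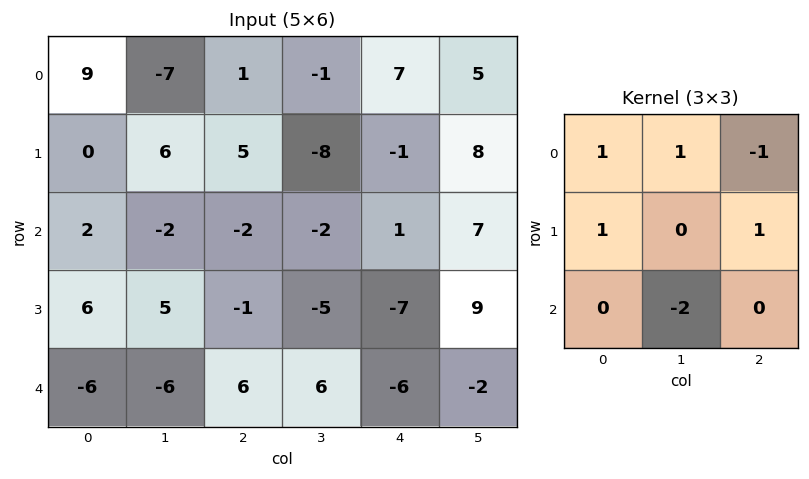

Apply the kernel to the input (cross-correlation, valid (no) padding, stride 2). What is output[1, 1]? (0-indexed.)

The receptive field on the input at this output position is [-2 -2 1 / -1 -5 -7 / 6 6 -6]. Elementwise product with the kernel and sum: -2·1 + -2·1 + 1·-1 + -1·1 + -7·1 + 6·-2.

-25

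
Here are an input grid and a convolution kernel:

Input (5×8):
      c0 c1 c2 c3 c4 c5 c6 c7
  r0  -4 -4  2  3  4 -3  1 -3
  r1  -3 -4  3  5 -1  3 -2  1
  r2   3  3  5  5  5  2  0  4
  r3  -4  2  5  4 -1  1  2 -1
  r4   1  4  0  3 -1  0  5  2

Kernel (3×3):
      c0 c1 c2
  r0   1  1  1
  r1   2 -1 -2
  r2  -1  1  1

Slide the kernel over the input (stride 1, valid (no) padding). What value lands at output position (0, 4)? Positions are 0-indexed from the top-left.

-2

The receptive field on the input at this output position is [4 -3 1 / -1 3 -2 / 5 2 0]. Elementwise product with the kernel and sum: 4·1 + -3·1 + 1·1 + -1·2 + 3·-1 + -2·-2 + 5·-1 + 2·1 + 0·1.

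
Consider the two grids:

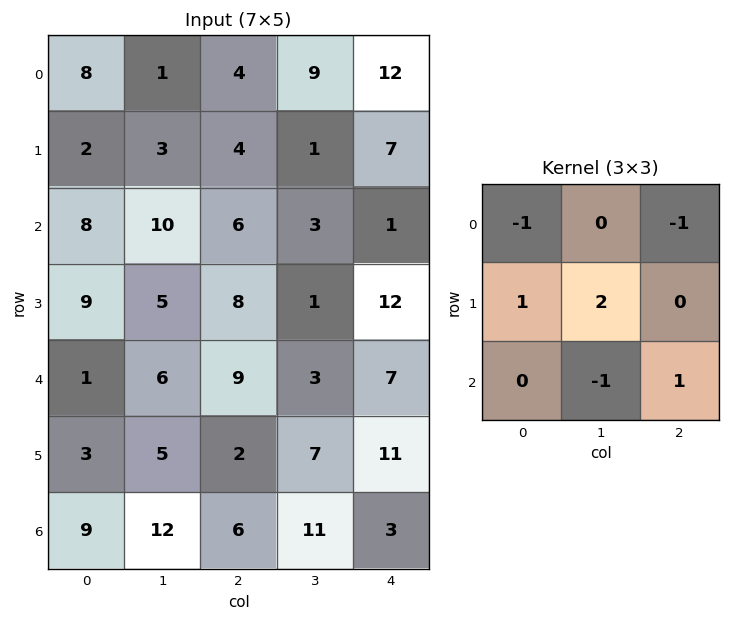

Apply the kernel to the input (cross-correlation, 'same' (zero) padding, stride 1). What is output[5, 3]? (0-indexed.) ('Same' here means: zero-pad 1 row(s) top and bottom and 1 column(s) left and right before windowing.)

-8

The receptive field on the zero-padded input at this output position is [9 3 7 / 2 7 11 / 6 11 3]. Elementwise product with the kernel and sum: 9·-1 + 7·-1 + 2·1 + 7·2 + 11·-1 + 3·1.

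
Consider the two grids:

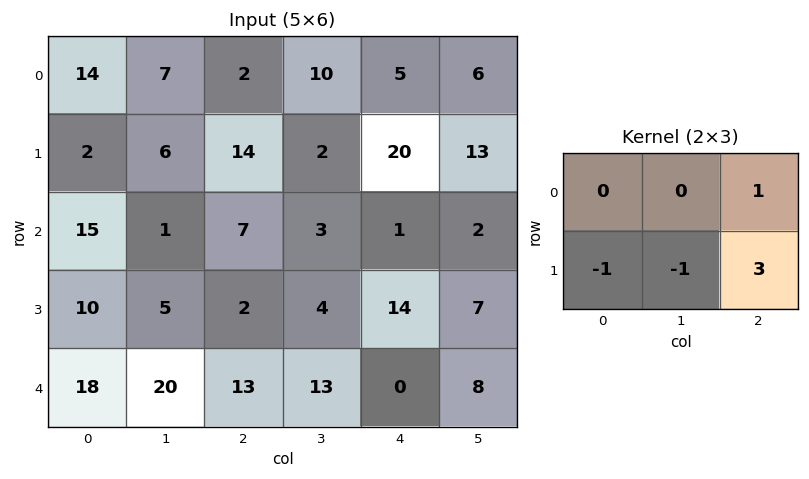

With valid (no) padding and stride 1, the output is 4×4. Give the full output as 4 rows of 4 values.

36 -4 49 23
19 3 13 15
-2 8 37 5
3 10 -12 18

Output[0,0]: The receptive field on the input at this output position is [14 7 2 / 2 6 14]. Elementwise product with the kernel and sum: 2·1 + 2·-1 + 6·-1 + 14·3.
Output[0,1]: The receptive field on the input at this output position is [7 2 10 / 6 14 2]. Elementwise product with the kernel and sum: 10·1 + 6·-1 + 14·-1 + 2·3.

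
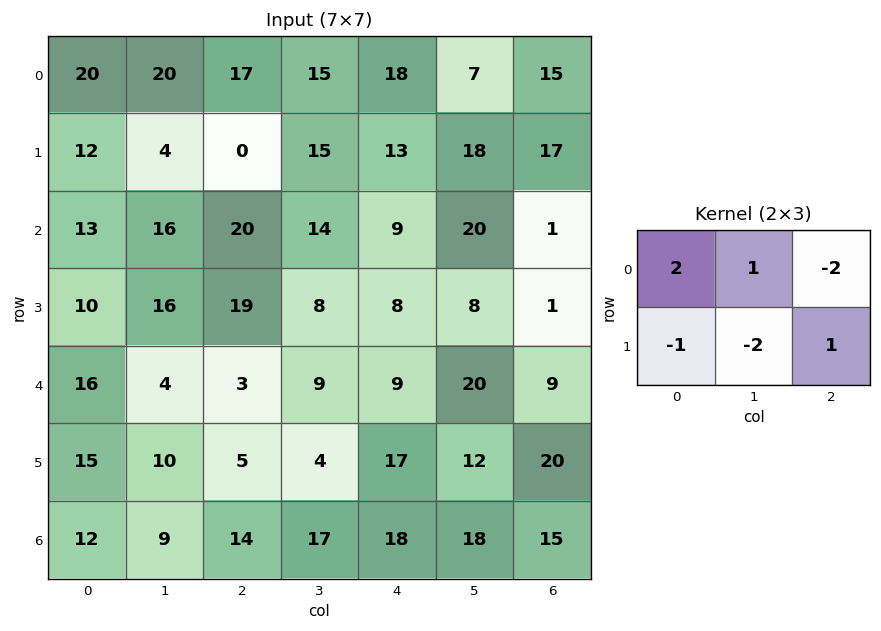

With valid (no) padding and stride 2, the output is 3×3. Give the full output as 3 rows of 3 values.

Output[0,0]: The receptive field on the input at this output position is [20 20 17 / 12 4 0]. Elementwise product with the kernel and sum: 20·2 + 20·1 + 17·-2 + 12·-1 + 4·-2 + 0·1.
Output[0,1]: The receptive field on the input at this output position is [17 15 18 / 0 15 13]. Elementwise product with the kernel and sum: 17·2 + 15·1 + 18·-2 + 0·-1 + 15·-2 + 13·1.

6 -4 -19
-21 9 13
0 1 -1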